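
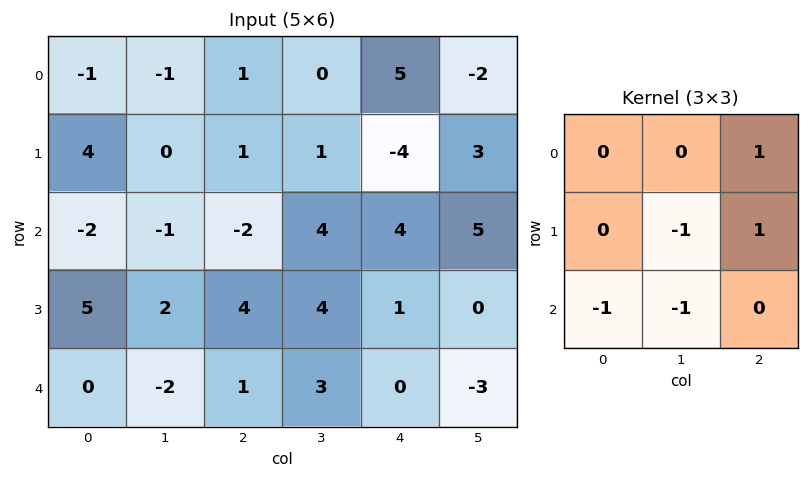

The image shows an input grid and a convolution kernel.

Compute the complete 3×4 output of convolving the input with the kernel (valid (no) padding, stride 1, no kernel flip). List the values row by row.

Output[0,0]: The receptive field on the input at this output position is [-1 -1 1 / 4 0 1 / -2 -1 -2]. Elementwise product with the kernel and sum: 1·1 + 0·-1 + 1·1 + -2·-1 + -1·-1.

5 3 -2 -3
-7 1 -12 -1
2 5 -3 1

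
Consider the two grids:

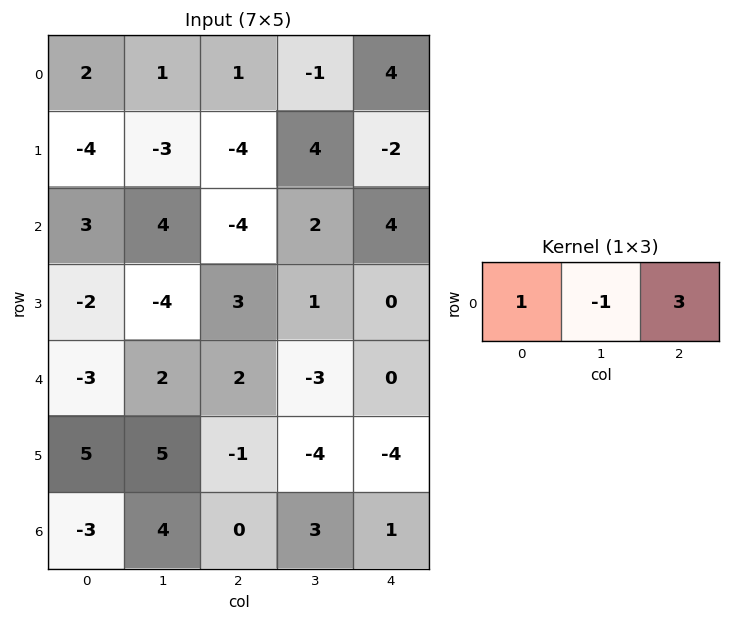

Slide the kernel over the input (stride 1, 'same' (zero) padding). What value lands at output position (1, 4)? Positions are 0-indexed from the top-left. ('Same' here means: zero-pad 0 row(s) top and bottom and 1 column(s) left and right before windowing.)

The receptive field on the zero-padded input at this output position is [4 -2 0]. Elementwise product with the kernel and sum: 4·1 + -2·-1 + 0·3.

6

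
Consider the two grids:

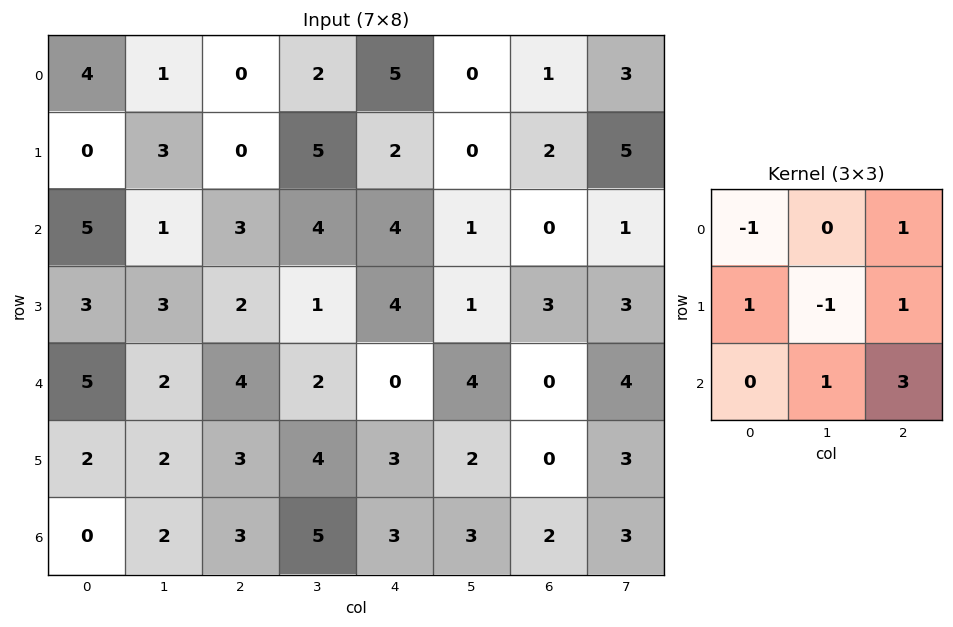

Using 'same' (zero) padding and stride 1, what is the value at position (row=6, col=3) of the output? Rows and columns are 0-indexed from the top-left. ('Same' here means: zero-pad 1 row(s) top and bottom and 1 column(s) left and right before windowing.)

The receptive field on the zero-padded input at this output position is [3 4 3 / 3 5 3 / 0 0 0]. Elementwise product with the kernel and sum: 3·-1 + 3·1 + 3·1 + 5·-1 + 3·1 + 0·1 + 0·3.

1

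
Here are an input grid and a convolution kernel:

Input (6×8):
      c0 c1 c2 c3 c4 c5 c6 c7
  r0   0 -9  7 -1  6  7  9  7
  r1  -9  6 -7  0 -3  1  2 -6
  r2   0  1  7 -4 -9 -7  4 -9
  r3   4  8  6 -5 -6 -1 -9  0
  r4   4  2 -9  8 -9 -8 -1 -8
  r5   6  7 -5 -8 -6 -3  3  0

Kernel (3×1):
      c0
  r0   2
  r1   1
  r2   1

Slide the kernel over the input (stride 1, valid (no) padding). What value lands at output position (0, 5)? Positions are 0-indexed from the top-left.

The receptive field on the input at this output position is [7 / 1 / -7]. Elementwise product with the kernel and sum: 7·2 + 1·1 + -7·1.

8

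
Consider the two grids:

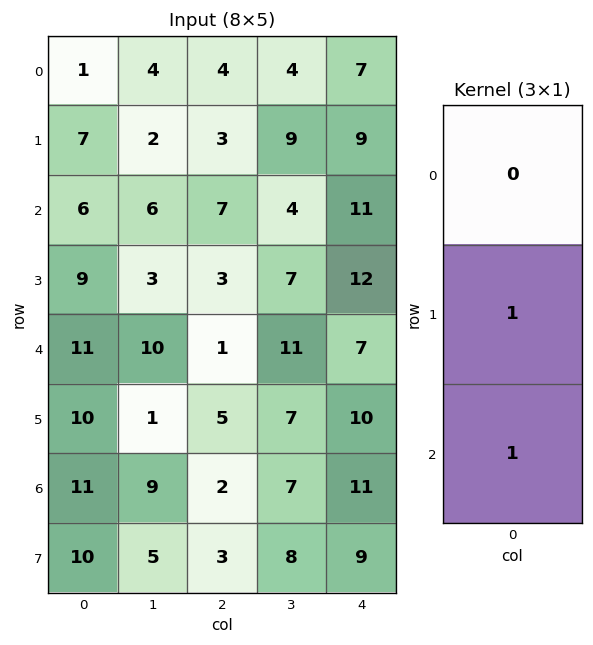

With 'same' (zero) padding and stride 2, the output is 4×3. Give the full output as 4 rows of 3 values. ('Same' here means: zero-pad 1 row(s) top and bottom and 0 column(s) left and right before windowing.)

Output[0,0]: The receptive field on the zero-padded input at this output position is [0 / 1 / 7]. Elementwise product with the kernel and sum: 1·1 + 7·1.
Output[0,1]: The receptive field on the zero-padded input at this output position is [0 / 4 / 3]. Elementwise product with the kernel and sum: 4·1 + 3·1.

8 7 16
15 10 23
21 6 17
21 5 20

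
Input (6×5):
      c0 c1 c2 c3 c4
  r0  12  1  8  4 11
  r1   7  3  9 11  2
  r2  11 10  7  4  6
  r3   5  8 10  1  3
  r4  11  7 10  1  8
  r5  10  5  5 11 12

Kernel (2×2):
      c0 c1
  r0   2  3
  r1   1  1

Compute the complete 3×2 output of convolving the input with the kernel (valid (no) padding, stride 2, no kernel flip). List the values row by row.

37 48
65 37
58 39

Output[0,0]: The receptive field on the input at this output position is [12 1 / 7 3]. Elementwise product with the kernel and sum: 12·2 + 1·3 + 7·1 + 3·1.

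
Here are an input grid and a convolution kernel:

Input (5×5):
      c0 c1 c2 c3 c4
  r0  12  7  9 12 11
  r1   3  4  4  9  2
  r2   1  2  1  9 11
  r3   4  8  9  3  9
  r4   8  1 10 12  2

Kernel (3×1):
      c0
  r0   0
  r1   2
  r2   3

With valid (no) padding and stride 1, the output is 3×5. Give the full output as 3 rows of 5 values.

Output[0,0]: The receptive field on the input at this output position is [12 / 3 / 1]. Elementwise product with the kernel and sum: 3·2 + 1·3.

9 14 11 45 37
14 28 29 27 49
32 19 48 42 24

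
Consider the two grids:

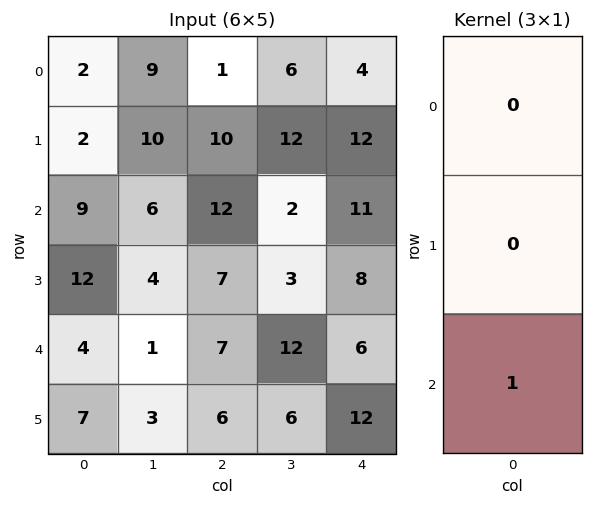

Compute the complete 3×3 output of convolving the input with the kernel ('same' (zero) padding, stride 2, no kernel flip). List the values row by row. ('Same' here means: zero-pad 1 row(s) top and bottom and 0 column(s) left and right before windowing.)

2 10 12
12 7 8
7 6 12

Output[0,0]: The receptive field on the zero-padded input at this output position is [0 / 2 / 2]. Elementwise product with the kernel and sum: 2·1.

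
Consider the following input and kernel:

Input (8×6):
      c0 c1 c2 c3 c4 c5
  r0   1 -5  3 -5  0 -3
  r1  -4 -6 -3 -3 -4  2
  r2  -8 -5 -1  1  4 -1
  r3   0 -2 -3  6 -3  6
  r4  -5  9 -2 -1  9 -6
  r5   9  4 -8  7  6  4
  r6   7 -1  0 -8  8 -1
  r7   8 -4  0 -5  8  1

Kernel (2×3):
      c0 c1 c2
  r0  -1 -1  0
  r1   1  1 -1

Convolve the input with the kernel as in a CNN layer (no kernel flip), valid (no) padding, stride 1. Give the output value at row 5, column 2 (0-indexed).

The receptive field on the input at this output position is [-8 7 6 / 0 -8 8]. Elementwise product with the kernel and sum: -8·-1 + 7·-1 + 0·1 + -8·1 + 8·-1.

-15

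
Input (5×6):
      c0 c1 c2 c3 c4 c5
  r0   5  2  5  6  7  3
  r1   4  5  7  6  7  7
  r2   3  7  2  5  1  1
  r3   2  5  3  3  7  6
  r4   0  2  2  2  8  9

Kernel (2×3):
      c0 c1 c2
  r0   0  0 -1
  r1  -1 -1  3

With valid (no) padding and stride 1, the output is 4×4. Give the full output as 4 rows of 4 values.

Output[0,0]: The receptive field on the input at this output position is [5 2 5 / 4 5 7]. Elementwise product with the kernel and sum: 5·-1 + 4·-1 + 5·-1 + 7·3.

7 0 1 5
-11 0 -11 -10
0 -4 14 7
1 -1 13 11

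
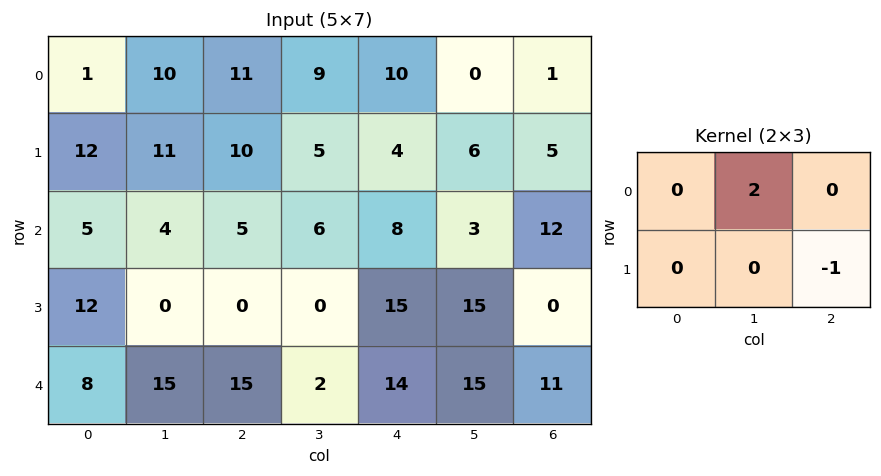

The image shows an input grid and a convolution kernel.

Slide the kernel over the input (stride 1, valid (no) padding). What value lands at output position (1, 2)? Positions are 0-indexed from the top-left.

2

The receptive field on the input at this output position is [10 5 4 / 5 6 8]. Elementwise product with the kernel and sum: 5·2 + 8·-1.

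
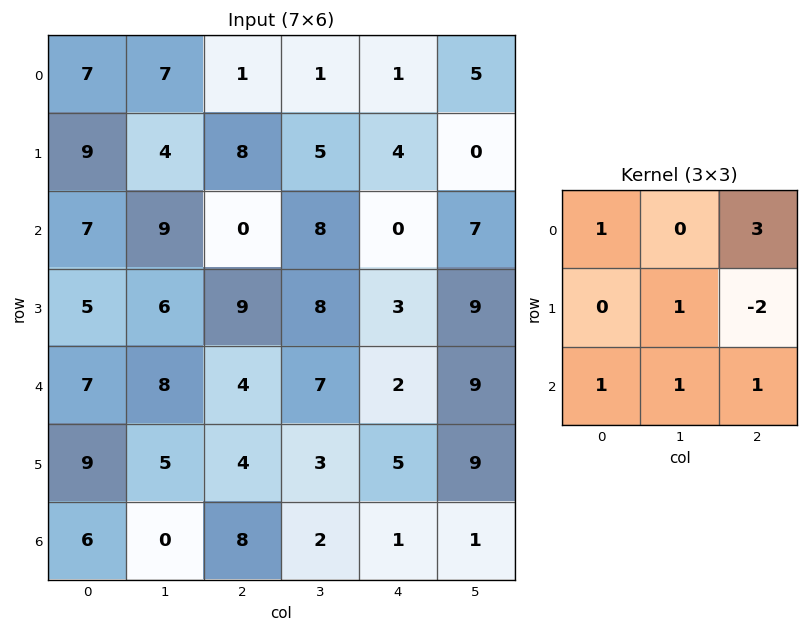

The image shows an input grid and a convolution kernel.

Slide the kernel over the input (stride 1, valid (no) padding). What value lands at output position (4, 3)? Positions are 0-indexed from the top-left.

25

The receptive field on the input at this output position is [7 2 9 / 3 5 9 / 2 1 1]. Elementwise product with the kernel and sum: 7·1 + 9·3 + 5·1 + 9·-2 + 2·1 + 1·1 + 1·1.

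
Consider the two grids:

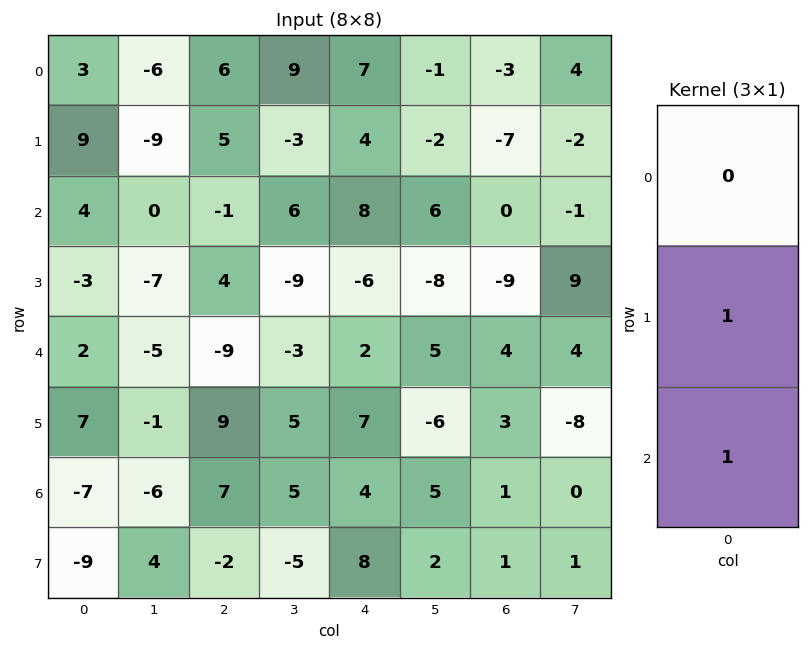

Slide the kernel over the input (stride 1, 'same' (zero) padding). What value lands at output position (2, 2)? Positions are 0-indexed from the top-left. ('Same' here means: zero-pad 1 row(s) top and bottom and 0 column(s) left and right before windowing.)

The receptive field on the zero-padded input at this output position is [5 / -1 / 4]. Elementwise product with the kernel and sum: -1·1 + 4·1.

3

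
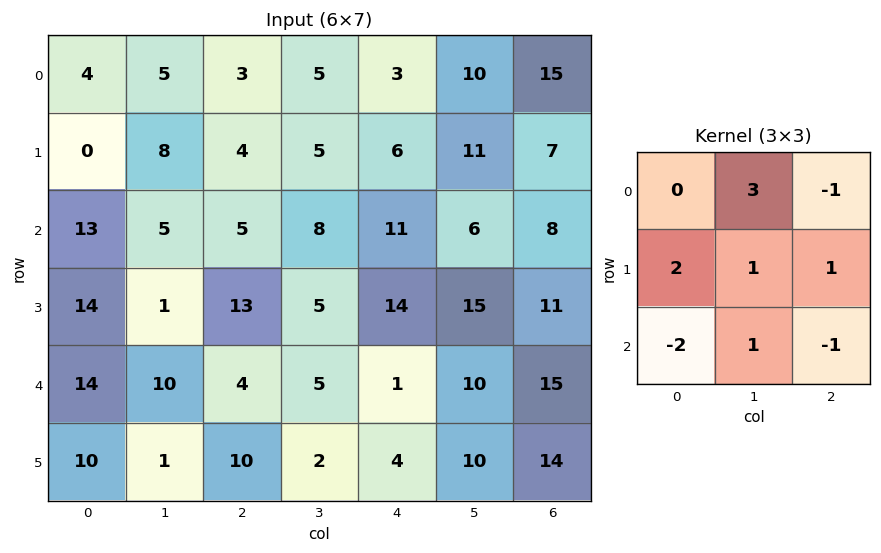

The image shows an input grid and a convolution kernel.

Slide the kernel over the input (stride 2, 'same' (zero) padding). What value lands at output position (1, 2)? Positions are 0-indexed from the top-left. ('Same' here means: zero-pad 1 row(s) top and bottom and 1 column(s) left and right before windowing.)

The receptive field on the zero-padded input at this output position is [5 6 11 / 8 11 6 / 5 14 15]. Elementwise product with the kernel and sum: 6·3 + 11·-1 + 8·2 + 11·1 + 6·1 + 5·-2 + 14·1 + 15·-1.

29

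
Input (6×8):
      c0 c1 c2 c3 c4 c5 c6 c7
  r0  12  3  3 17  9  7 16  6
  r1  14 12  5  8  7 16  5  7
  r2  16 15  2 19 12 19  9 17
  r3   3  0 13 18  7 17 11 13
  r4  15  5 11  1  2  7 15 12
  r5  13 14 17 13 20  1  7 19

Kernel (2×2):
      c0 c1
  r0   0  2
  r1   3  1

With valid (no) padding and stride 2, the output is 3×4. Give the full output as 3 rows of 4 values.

60 57 51 34
39 95 76 80
63 66 75 64

Output[0,0]: The receptive field on the input at this output position is [12 3 / 14 12]. Elementwise product with the kernel and sum: 3·2 + 14·3 + 12·1.
Output[0,1]: The receptive field on the input at this output position is [3 17 / 5 8]. Elementwise product with the kernel and sum: 17·2 + 5·3 + 8·1.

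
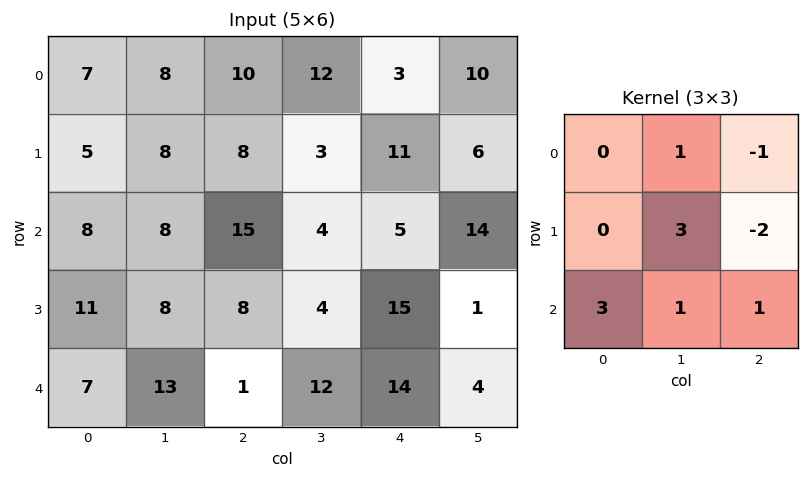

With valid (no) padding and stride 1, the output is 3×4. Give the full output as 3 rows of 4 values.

53 59 50 45
43 78 37 20
36 79 10 88

Output[0,0]: The receptive field on the input at this output position is [7 8 10 / 5 8 8 / 8 8 15]. Elementwise product with the kernel and sum: 8·1 + 10·-1 + 8·3 + 8·-2 + 8·3 + 8·1 + 15·1.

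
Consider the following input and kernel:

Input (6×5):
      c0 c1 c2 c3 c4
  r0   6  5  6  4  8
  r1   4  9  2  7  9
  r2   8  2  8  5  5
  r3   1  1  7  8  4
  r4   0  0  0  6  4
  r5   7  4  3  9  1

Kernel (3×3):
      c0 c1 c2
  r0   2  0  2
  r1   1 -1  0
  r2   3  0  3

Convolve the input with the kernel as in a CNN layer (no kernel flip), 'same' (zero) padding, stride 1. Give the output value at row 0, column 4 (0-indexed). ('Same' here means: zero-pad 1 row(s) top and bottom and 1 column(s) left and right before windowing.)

17

The receptive field on the zero-padded input at this output position is [0 0 0 / 4 8 0 / 7 9 0]. Elementwise product with the kernel and sum: 0·2 + 0·2 + 4·1 + 8·-1 + 7·3 + 0·3.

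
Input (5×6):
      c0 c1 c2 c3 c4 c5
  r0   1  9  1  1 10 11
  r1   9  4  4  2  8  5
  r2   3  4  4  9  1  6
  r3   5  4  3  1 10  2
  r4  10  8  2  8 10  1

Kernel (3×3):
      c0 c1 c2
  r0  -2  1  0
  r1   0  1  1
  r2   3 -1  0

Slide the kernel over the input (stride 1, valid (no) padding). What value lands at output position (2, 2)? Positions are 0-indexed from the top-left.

The receptive field on the input at this output position is [4 9 1 / 3 1 10 / 2 8 10]. Elementwise product with the kernel and sum: 4·-2 + 9·1 + 1·1 + 10·1 + 2·3 + 8·-1.

10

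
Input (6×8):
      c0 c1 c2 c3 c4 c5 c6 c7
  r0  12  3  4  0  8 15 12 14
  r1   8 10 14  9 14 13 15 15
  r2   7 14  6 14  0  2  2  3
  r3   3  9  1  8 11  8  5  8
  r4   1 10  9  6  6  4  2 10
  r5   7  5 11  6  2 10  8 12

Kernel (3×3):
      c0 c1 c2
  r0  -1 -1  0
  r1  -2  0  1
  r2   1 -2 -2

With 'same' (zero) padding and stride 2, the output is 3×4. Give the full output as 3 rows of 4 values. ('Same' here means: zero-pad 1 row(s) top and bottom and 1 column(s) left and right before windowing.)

-33 -42 -30 -63
-18 -47 -79 -47
-17 -53 -45 -41

Output[0,0]: The receptive field on the zero-padded input at this output position is [0 0 0 / 0 12 3 / 0 8 10]. Elementwise product with the kernel and sum: 0·-1 + 0·-1 + 0·-2 + 3·1 + 0·1 + 8·-2 + 10·-2.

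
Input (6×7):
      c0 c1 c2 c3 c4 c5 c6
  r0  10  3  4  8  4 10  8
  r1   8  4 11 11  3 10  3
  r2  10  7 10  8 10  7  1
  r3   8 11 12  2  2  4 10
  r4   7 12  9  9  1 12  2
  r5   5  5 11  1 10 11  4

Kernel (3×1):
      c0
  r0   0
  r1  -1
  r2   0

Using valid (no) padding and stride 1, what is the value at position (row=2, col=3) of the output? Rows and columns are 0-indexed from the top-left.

The receptive field on the input at this output position is [8 / 2 / 9]. Elementwise product with the kernel and sum: 2·-1.

-2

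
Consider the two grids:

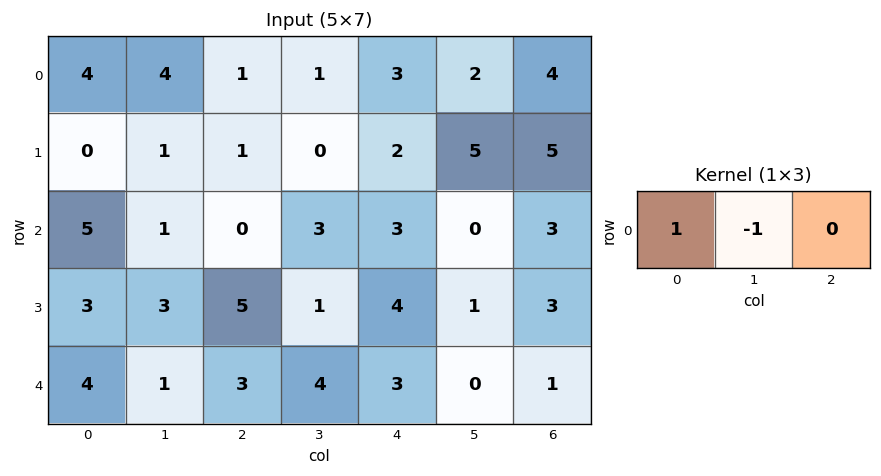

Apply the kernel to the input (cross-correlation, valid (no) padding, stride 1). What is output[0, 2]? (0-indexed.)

The receptive field on the input at this output position is [1 1 3]. Elementwise product with the kernel and sum: 1·1 + 1·-1.

0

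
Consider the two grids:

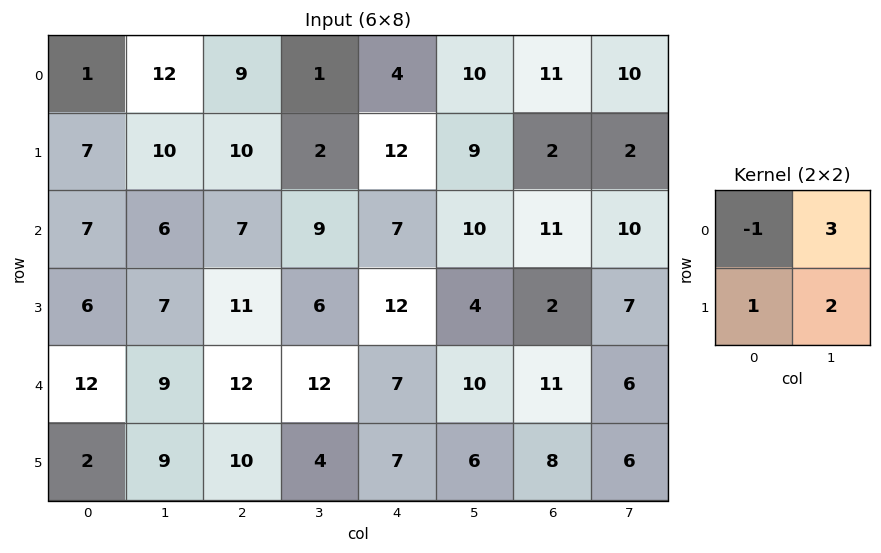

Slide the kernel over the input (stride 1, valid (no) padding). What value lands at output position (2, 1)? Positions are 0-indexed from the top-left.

The receptive field on the input at this output position is [6 7 / 7 11]. Elementwise product with the kernel and sum: 6·-1 + 7·3 + 7·1 + 11·2.

44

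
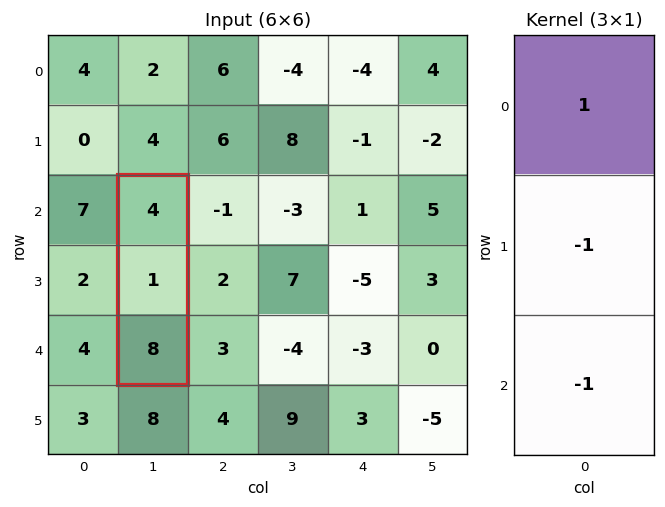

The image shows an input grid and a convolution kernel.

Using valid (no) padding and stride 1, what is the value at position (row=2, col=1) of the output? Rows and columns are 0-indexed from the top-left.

The receptive field on the input at this output position is [4 / 1 / 8]. Elementwise product with the kernel and sum: 4·1 + 1·-1 + 8·-1.

-5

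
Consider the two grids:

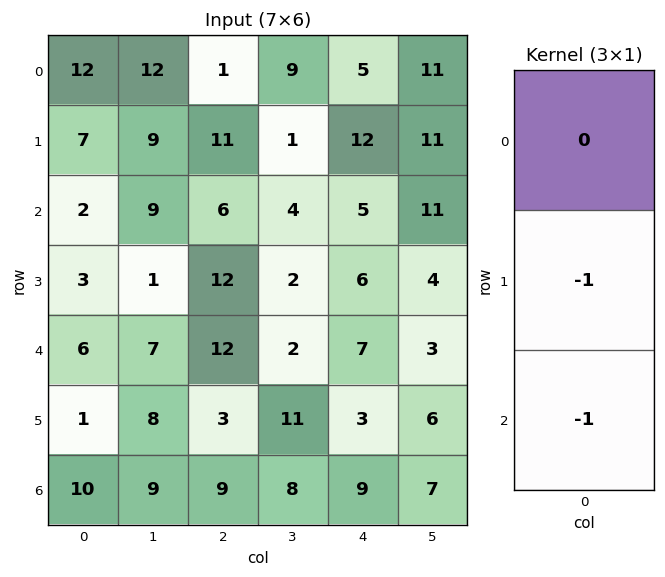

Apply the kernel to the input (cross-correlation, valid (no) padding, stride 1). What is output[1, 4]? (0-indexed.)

The receptive field on the input at this output position is [12 / 5 / 6]. Elementwise product with the kernel and sum: 5·-1 + 6·-1.

-11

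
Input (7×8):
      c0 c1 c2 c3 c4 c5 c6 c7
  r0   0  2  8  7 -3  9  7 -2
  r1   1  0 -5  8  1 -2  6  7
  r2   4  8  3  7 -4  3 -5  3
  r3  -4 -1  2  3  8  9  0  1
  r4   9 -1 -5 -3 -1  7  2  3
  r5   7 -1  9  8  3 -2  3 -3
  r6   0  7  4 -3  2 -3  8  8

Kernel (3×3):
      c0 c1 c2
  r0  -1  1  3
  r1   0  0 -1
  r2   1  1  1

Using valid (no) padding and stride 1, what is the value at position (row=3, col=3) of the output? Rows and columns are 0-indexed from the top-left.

34

The receptive field on the input at this output position is [3 8 9 / -3 -1 7 / 8 3 -2]. Elementwise product with the kernel and sum: 3·-1 + 8·1 + 9·3 + 7·-1 + 8·1 + 3·1 + -2·1.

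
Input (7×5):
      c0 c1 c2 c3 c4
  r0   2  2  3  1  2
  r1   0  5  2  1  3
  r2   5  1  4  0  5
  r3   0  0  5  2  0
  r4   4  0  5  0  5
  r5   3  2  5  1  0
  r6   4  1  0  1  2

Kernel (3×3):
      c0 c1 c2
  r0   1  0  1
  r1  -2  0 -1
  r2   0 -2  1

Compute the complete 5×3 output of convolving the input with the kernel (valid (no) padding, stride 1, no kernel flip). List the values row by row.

5 -16 3
-7 -4 -12
9 -11 4
-7 -7 -12
-4 -4 0

Output[0,0]: The receptive field on the input at this output position is [2 2 3 / 0 5 2 / 5 1 4]. Elementwise product with the kernel and sum: 2·1 + 3·1 + 0·-2 + 2·-1 + 1·-2 + 4·1.
Output[0,1]: The receptive field on the input at this output position is [2 3 1 / 5 2 1 / 1 4 0]. Elementwise product with the kernel and sum: 2·1 + 1·1 + 5·-2 + 1·-1 + 4·-2 + 0·1.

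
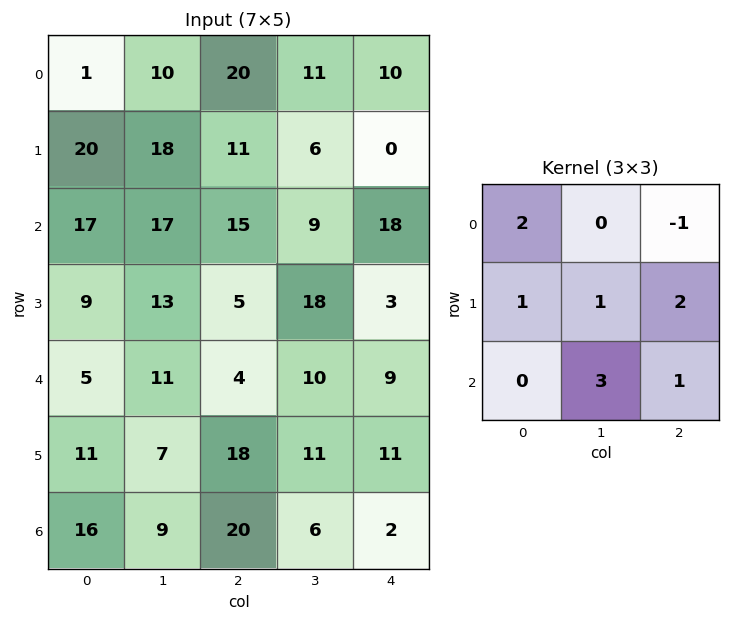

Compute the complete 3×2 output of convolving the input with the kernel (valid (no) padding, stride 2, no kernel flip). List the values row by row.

Output[0,0]: The receptive field on the input at this output position is [1 10 20 / 20 18 11 / 17 17 15]. Elementwise product with the kernel and sum: 1·2 + 20·-1 + 20·1 + 18·1 + 11·2 + 17·3 + 15·1.

108 92
88 80
107 70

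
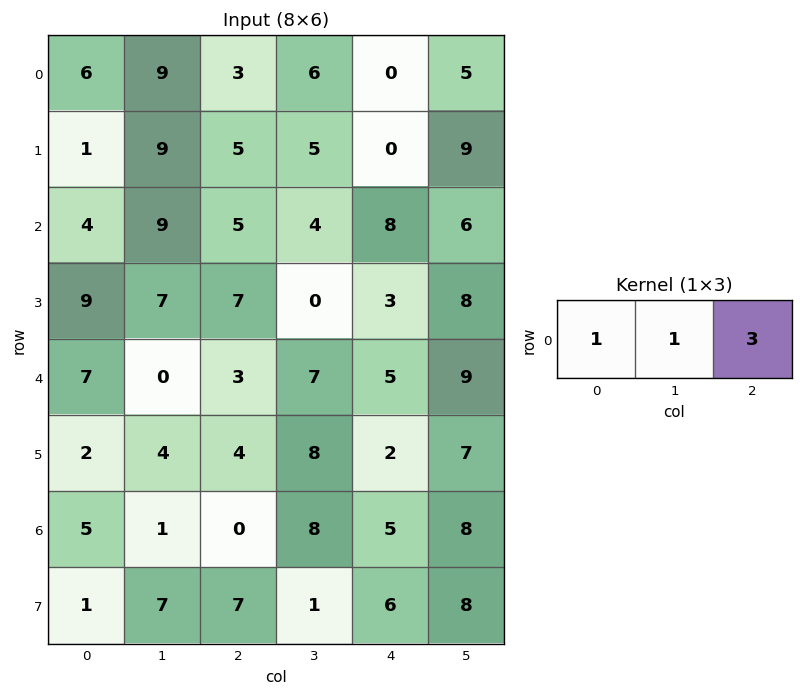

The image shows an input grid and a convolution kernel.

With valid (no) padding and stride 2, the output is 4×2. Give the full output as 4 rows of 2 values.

24 9
28 33
16 25
6 23

Output[0,0]: The receptive field on the input at this output position is [6 9 3]. Elementwise product with the kernel and sum: 6·1 + 9·1 + 3·3.
Output[0,1]: The receptive field on the input at this output position is [3 6 0]. Elementwise product with the kernel and sum: 3·1 + 6·1 + 0·3.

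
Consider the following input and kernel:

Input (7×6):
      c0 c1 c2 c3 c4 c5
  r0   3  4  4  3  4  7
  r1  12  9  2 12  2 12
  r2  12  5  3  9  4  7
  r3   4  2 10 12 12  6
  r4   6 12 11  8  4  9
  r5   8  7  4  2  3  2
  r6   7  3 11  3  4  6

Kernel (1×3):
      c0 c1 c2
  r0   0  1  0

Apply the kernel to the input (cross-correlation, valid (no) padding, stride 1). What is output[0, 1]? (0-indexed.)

4

The receptive field on the input at this output position is [4 4 3]. Elementwise product with the kernel and sum: 4·1.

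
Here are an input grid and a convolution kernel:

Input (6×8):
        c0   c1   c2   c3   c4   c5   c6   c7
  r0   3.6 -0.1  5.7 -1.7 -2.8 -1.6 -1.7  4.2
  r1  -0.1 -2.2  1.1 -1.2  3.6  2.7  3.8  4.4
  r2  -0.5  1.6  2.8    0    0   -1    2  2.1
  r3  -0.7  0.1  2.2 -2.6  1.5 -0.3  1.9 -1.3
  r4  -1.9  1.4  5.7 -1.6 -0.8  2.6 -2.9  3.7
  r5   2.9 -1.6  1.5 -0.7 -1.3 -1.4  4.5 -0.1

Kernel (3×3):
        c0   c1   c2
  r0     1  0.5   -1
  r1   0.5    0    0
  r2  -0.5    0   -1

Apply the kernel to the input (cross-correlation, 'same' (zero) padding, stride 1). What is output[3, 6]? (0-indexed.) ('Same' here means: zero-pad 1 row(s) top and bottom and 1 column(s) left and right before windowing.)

The receptive field on the zero-padded input at this output position is [-1 2 2.1 / -0.3 1.9 -1.3 / 2.6 -2.9 3.7]. Elementwise product with the kernel and sum: -1·1 + 2·0.5 + 2.1·-1 + -0.3·0.5 + 2.6·-0.5 + 3.7·-1.

-7.25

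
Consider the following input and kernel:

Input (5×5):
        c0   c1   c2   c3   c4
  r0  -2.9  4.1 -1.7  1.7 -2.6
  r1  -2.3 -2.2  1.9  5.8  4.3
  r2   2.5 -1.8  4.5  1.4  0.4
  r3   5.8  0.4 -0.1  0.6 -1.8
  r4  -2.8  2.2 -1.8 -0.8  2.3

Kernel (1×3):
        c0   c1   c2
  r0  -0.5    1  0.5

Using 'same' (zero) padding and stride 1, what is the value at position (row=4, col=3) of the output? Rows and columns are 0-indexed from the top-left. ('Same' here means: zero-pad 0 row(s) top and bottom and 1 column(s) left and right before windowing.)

The receptive field on the zero-padded input at this output position is [-1.8 -0.8 2.3]. Elementwise product with the kernel and sum: -1.8·-0.5 + -0.8·1 + 2.3·0.5.

1.25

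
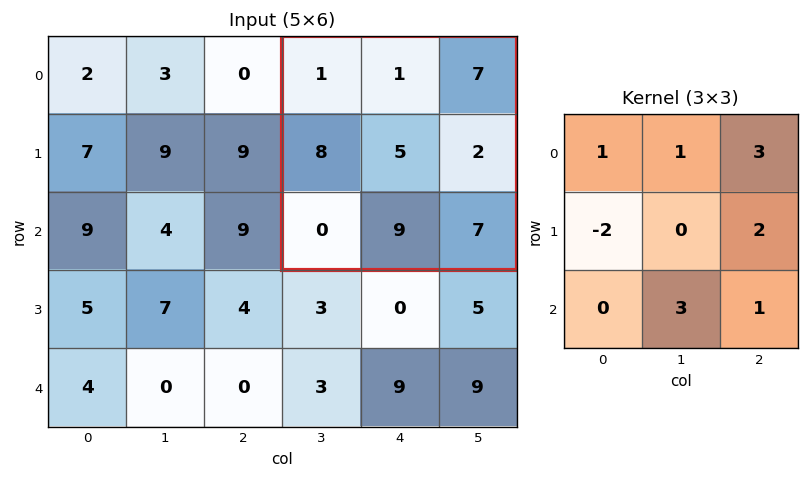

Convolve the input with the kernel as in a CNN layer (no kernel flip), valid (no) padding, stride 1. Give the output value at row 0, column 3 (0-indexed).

The receptive field on the input at this output position is [1 1 7 / 8 5 2 / 0 9 7]. Elementwise product with the kernel and sum: 1·1 + 1·1 + 7·3 + 8·-2 + 2·2 + 9·3 + 7·1.

45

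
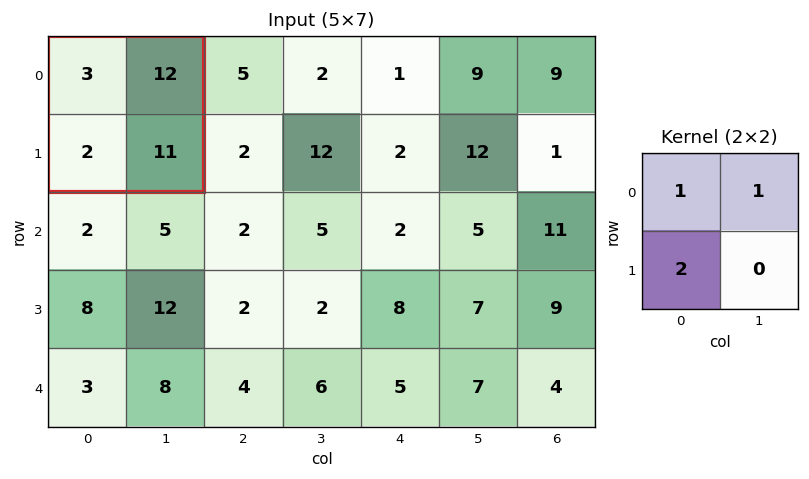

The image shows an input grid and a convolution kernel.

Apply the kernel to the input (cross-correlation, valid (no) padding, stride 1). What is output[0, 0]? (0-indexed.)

19

The receptive field on the input at this output position is [3 12 / 2 11]. Elementwise product with the kernel and sum: 3·1 + 12·1 + 2·2.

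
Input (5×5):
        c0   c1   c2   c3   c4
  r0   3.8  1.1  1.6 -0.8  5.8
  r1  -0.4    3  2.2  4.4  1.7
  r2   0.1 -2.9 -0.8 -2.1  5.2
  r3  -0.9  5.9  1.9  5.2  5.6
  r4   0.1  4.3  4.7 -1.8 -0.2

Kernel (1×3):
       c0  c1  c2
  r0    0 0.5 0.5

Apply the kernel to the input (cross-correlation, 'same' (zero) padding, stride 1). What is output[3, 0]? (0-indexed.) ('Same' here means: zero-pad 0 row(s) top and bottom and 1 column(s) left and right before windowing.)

The receptive field on the zero-padded input at this output position is [0 -0.9 5.9]. Elementwise product with the kernel and sum: -0.9·0.5 + 5.9·0.5.

2.5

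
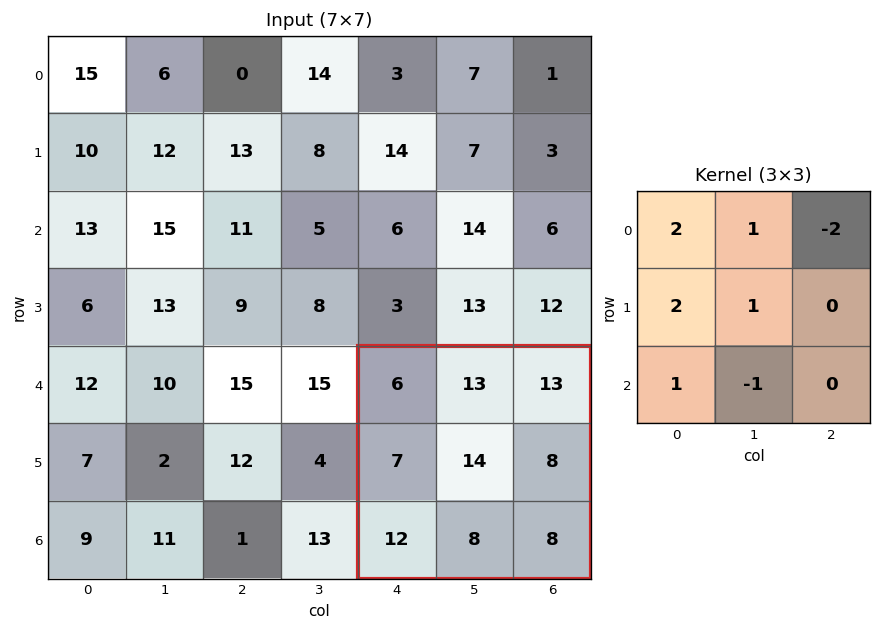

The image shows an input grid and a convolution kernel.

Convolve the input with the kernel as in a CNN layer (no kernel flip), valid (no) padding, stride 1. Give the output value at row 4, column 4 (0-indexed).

31

The receptive field on the input at this output position is [6 13 13 / 7 14 8 / 12 8 8]. Elementwise product with the kernel and sum: 6·2 + 13·1 + 13·-2 + 7·2 + 14·1 + 12·1 + 8·-1.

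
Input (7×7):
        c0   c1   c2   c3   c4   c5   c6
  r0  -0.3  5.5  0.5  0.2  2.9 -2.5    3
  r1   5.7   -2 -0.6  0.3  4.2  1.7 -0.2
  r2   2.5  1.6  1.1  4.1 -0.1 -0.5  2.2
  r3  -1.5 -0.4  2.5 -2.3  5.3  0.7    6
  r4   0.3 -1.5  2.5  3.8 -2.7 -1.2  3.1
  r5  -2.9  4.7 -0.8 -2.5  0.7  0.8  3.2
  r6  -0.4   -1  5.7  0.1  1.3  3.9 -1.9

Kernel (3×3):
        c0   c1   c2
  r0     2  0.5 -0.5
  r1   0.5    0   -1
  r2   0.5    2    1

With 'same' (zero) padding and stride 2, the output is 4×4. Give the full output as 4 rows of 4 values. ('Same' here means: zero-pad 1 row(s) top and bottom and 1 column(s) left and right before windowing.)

Output[0,0]: The receptive field on the zero-padded input at this output position is [0 0 0 / 0 -0.3 5.5 / 0 5.7 -2]. Elementwise product with the kernel and sum: 0·2 + 0·0.5 + 0·-0.5 + 0·0.5 + 5.5·-1 + 0·0.5 + 5.7·2 + -2·1.
Output[0,1]: The receptive field on the zero-padded input at this output position is [0 0 0 / 5.5 0.5 0.2 / -2 -0.6 0.3]. Elementwise product with the kernel and sum: 0·2 + 0·0.5 + 0·-0.5 + 5.5·0.5 + 0.2·-1 + -2·0.5 + -0.6·2 + 0.3·1.

3.9 0.65 12.85 -0.8
-1.15 -5.25 14.55 15.4
-0.15 -4.7 1.75 10.6
-2.8 9.65 -8.9 5.15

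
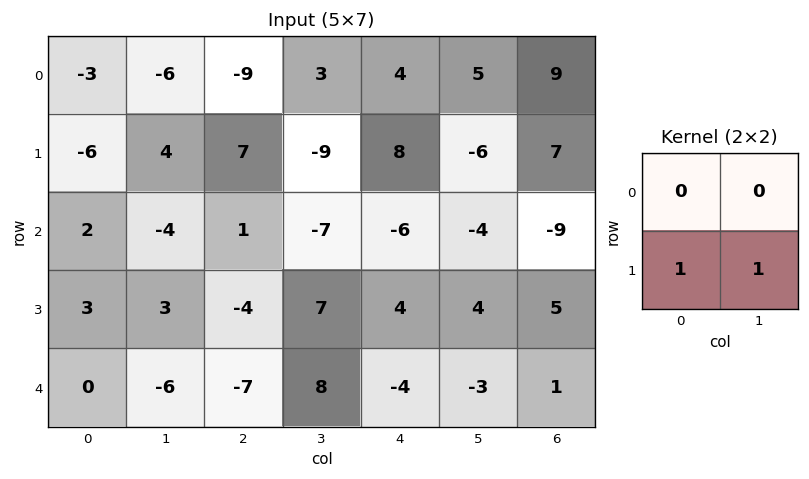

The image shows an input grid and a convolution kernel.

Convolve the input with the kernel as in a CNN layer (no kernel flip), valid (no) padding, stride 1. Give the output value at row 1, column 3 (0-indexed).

The receptive field on the input at this output position is [-9 8 / -7 -6]. Elementwise product with the kernel and sum: -7·1 + -6·1.

-13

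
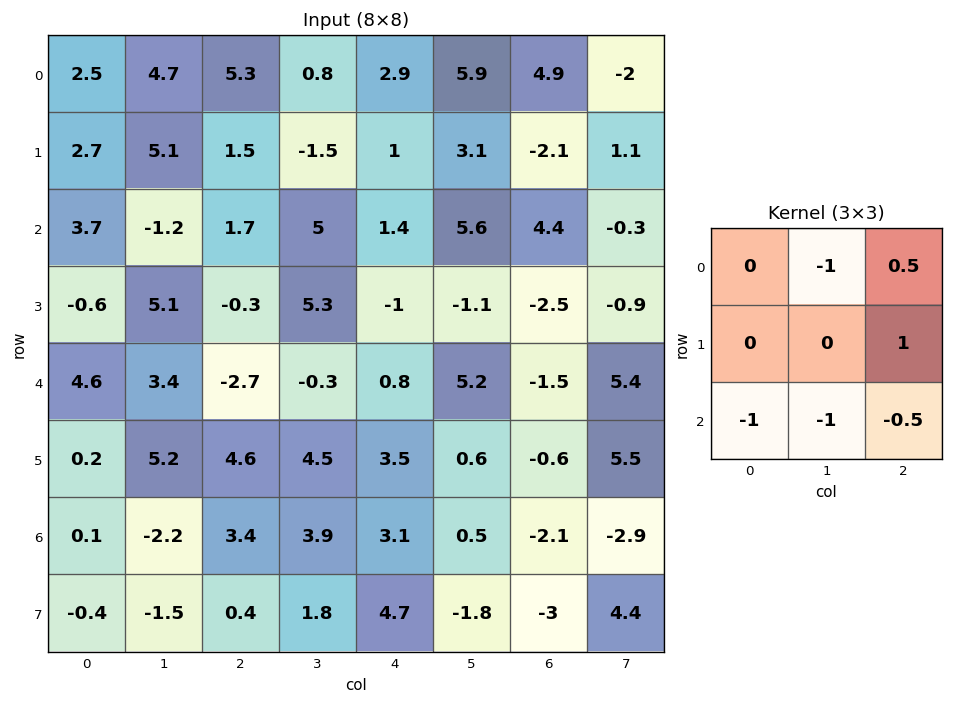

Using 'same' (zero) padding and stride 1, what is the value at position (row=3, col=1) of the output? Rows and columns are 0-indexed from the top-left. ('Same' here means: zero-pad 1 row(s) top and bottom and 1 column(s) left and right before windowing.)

-4.9

The receptive field on the zero-padded input at this output position is [3.7 -1.2 1.7 / -0.6 5.1 -0.3 / 4.6 3.4 -2.7]. Elementwise product with the kernel and sum: -1.2·-1 + 1.7·0.5 + -0.3·1 + 4.6·-1 + 3.4·-1 + -2.7·-0.5.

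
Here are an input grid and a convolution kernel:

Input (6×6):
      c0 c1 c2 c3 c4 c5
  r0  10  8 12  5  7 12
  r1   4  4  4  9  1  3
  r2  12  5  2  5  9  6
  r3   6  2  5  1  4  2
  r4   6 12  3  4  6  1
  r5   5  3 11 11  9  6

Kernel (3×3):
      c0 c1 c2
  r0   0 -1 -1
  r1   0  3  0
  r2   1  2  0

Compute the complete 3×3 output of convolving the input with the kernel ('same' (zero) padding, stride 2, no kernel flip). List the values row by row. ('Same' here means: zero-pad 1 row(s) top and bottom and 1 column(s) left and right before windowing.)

38 48 32
40 5 32
20 28 41

Output[0,0]: The receptive field on the zero-padded input at this output position is [0 0 0 / 0 10 8 / 0 4 4]. Elementwise product with the kernel and sum: 0·-1 + 0·-1 + 10·3 + 0·1 + 4·2.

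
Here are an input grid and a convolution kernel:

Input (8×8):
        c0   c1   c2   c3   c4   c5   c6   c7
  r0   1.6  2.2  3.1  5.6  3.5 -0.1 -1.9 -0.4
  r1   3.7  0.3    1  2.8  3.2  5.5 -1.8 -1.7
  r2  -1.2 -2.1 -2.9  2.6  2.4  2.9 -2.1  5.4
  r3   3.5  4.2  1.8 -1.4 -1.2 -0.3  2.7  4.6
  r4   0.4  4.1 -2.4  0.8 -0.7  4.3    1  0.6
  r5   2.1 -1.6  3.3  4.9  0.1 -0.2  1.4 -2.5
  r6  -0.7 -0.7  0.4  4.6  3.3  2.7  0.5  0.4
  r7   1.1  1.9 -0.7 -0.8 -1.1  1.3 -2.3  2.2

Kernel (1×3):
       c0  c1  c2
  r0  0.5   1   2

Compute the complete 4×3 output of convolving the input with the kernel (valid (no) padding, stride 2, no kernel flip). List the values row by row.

9.2 14.15 -2.15
-8.5 5.95 -0.1
-0.5 -1.8 5.95
-0.25 11.4 5.35

Output[0,0]: The receptive field on the input at this output position is [1.6 2.2 3.1]. Elementwise product with the kernel and sum: 1.6·0.5 + 2.2·1 + 3.1·2.
Output[0,1]: The receptive field on the input at this output position is [3.1 5.6 3.5]. Elementwise product with the kernel and sum: 3.1·0.5 + 5.6·1 + 3.5·2.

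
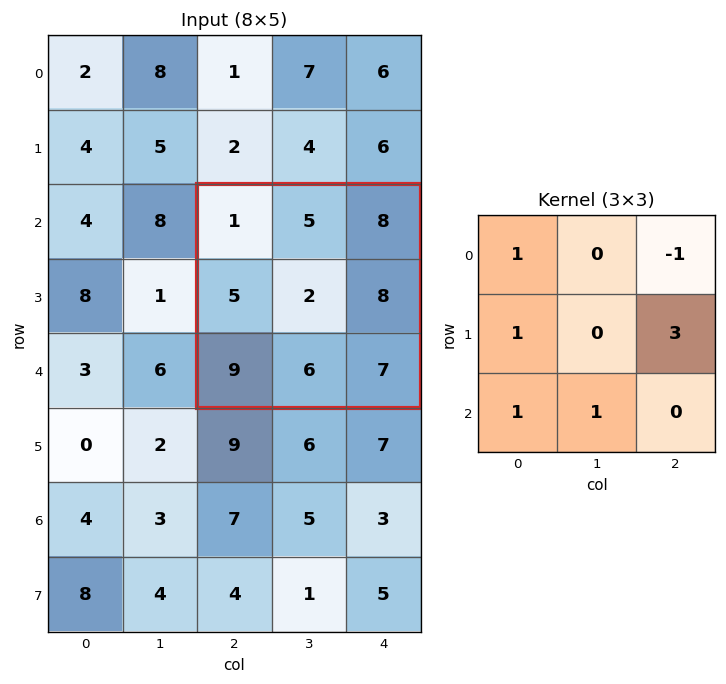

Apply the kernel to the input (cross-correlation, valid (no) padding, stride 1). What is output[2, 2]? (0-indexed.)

The receptive field on the input at this output position is [1 5 8 / 5 2 8 / 9 6 7]. Elementwise product with the kernel and sum: 1·1 + 8·-1 + 5·1 + 8·3 + 9·1 + 6·1.

37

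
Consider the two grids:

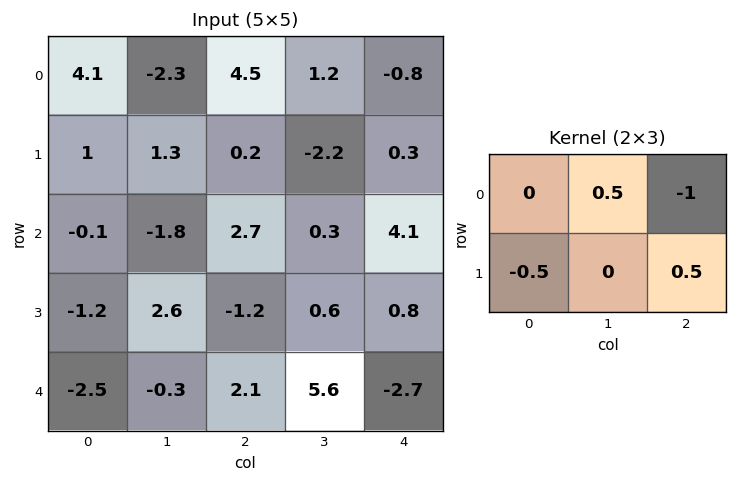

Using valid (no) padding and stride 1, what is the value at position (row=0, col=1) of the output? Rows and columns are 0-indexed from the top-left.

The receptive field on the input at this output position is [-2.3 4.5 1.2 / 1.3 0.2 -2.2]. Elementwise product with the kernel and sum: 4.5·0.5 + 1.2·-1 + 1.3·-0.5 + -2.2·0.5.

-0.7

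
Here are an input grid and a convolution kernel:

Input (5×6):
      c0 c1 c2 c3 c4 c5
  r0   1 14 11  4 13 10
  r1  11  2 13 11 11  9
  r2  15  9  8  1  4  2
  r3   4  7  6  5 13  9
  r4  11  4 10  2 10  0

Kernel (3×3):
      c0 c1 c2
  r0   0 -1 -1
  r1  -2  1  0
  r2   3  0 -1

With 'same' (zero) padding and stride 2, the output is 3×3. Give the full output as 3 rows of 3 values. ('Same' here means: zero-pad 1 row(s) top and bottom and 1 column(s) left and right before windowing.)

Output[0,0]: The receptive field on the zero-padded input at this output position is [0 0 0 / 0 1 14 / 0 11 2]. Elementwise product with the kernel and sum: 0·-1 + 0·-1 + 0·-2 + 1·1 + 0·3 + 2·-1.
Output[0,1]: The receptive field on the zero-padded input at this output position is [0 0 0 / 14 11 4 / 2 13 11]. Elementwise product with the kernel and sum: 0·-1 + 0·-1 + 14·-2 + 11·1 + 2·3 + 11·-1.

-1 -22 29
-5 -18 -12
0 -9 -16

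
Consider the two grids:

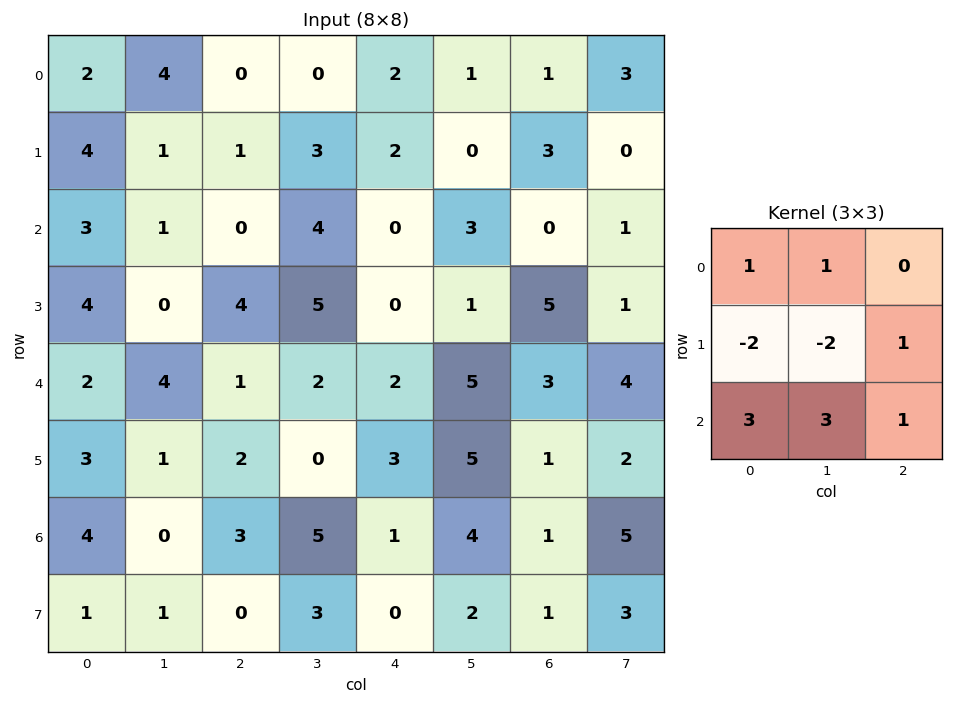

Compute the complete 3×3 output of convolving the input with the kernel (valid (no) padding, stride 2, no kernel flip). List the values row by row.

9 6 11
19 -3 30
15 27 8

Output[0,0]: The receptive field on the input at this output position is [2 4 0 / 4 1 1 / 3 1 0]. Elementwise product with the kernel and sum: 2·1 + 4·1 + 4·-2 + 1·-2 + 1·1 + 3·3 + 1·3 + 0·1.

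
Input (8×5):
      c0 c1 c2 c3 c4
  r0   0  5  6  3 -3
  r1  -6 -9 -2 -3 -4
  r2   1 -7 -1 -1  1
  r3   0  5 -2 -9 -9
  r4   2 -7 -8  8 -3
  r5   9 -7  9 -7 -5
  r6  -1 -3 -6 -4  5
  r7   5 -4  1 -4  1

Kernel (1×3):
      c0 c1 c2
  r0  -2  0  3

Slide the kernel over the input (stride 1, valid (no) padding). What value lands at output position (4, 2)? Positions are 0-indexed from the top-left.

The receptive field on the input at this output position is [-8 8 -3]. Elementwise product with the kernel and sum: -8·-2 + -3·3.

7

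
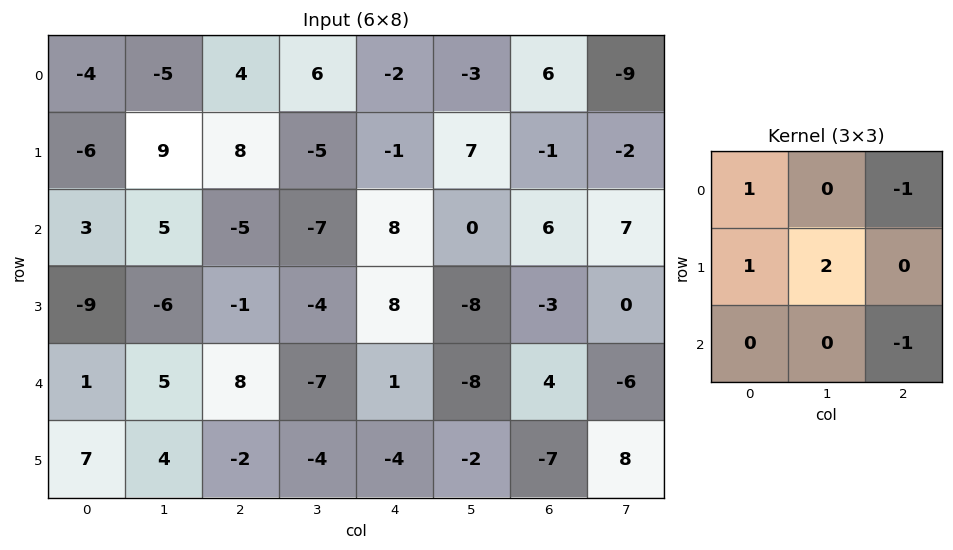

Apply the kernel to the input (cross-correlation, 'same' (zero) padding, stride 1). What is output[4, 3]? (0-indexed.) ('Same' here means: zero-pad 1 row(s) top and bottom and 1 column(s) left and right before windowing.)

-11

The receptive field on the zero-padded input at this output position is [-1 -4 8 / 8 -7 1 / -2 -4 -4]. Elementwise product with the kernel and sum: -1·1 + 8·-1 + 8·1 + -7·2 + -4·-1.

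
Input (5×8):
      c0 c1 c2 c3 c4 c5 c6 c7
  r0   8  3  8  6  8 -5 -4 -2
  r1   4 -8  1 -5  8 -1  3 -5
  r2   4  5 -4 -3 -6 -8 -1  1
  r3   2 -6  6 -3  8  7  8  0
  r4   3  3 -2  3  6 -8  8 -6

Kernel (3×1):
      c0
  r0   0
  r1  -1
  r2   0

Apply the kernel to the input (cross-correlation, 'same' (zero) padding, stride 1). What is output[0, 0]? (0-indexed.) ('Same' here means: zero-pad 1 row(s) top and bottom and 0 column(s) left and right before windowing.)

-8

The receptive field on the zero-padded input at this output position is [0 / 8 / 4]. Elementwise product with the kernel and sum: 8·-1.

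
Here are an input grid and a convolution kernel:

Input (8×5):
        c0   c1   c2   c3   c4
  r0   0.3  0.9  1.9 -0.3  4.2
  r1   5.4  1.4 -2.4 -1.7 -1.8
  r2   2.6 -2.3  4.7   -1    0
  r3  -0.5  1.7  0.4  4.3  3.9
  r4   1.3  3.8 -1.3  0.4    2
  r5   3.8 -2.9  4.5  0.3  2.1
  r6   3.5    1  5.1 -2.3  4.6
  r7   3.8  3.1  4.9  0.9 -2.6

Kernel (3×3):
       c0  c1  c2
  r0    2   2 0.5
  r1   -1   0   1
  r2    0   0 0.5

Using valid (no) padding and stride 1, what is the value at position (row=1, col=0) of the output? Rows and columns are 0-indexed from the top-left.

14.7

The receptive field on the input at this output position is [5.4 1.4 -2.4 / 2.6 -2.3 4.7 / -0.5 1.7 0.4]. Elementwise product with the kernel and sum: 5.4·2 + 1.4·2 + -2.4·0.5 + 2.6·-1 + 4.7·1 + 0.4·0.5.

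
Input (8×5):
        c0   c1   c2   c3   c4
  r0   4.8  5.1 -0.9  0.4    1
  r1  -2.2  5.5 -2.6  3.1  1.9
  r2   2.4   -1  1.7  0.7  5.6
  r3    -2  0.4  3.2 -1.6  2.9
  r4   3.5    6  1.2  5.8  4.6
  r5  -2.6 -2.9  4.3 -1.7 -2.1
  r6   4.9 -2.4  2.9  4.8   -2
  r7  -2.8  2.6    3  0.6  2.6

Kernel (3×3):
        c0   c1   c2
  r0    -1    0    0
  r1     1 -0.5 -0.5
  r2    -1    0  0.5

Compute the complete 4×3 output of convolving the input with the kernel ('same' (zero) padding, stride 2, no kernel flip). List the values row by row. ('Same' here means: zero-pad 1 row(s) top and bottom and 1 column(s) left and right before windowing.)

Output[0,0]: The receptive field on the zero-padded input at this output position is [0 0 0 / 0 4.8 5.1 / 0 -2.2 5.5]. Elementwise product with the kernel and sum: 0·-1 + 0·1 + 4.8·-0.5 + 5.1·-0.5 + 0·-1 + 5.5·0.5.
Output[0,1]: The receptive field on the zero-padded input at this output position is [0 0 0 / 5.1 -0.9 0.4 / 5.5 -2.6 3.1]. Elementwise product with the kernel and sum: 0·-1 + 5.1·1 + -0.9·-0.5 + 0.4·-0.5 + 5.5·-1 + 3.1·0.5.

-2.2 1.4 -3.2
-0.5 -8.9 -3.6
-6.2 4.15 6.8
0.05 -5.65 6.9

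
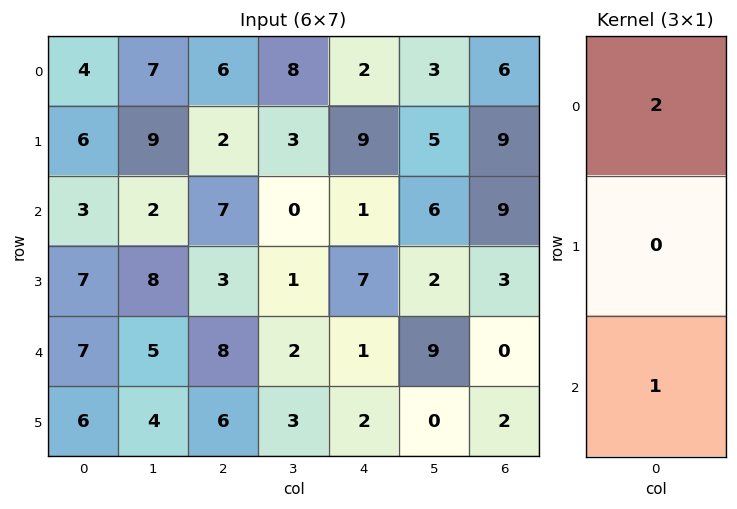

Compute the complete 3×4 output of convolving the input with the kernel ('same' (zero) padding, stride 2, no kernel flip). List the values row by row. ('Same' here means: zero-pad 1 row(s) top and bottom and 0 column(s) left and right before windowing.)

Output[0,0]: The receptive field on the zero-padded input at this output position is [0 / 4 / 6]. Elementwise product with the kernel and sum: 0·2 + 6·1.
Output[0,1]: The receptive field on the zero-padded input at this output position is [0 / 6 / 2]. Elementwise product with the kernel and sum: 0·2 + 2·1.

6 2 9 9
19 7 25 21
20 12 16 8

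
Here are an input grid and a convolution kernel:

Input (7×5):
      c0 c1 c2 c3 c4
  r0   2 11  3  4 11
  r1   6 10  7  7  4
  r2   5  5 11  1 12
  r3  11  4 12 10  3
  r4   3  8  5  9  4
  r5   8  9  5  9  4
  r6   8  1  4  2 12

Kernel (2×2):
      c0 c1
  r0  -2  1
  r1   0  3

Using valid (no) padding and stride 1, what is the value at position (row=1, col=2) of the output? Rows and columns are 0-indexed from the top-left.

-4

The receptive field on the input at this output position is [7 7 / 11 1]. Elementwise product with the kernel and sum: 7·-2 + 7·1 + 1·3.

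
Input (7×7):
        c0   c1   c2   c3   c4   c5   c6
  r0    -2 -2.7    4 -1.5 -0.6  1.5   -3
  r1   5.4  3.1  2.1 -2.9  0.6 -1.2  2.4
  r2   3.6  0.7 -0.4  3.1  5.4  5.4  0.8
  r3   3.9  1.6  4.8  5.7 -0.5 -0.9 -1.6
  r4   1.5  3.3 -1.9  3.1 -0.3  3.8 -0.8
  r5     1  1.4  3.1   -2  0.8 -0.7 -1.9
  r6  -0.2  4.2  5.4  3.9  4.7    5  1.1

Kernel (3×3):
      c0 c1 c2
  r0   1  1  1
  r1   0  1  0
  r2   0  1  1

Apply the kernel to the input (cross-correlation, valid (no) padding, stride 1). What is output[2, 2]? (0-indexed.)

The receptive field on the input at this output position is [-0.4 3.1 5.4 / 4.8 5.7 -0.5 / -1.9 3.1 -0.3]. Elementwise product with the kernel and sum: -0.4·1 + 3.1·1 + 5.4·1 + 5.7·1 + 3.1·1 + -0.3·1.

16.6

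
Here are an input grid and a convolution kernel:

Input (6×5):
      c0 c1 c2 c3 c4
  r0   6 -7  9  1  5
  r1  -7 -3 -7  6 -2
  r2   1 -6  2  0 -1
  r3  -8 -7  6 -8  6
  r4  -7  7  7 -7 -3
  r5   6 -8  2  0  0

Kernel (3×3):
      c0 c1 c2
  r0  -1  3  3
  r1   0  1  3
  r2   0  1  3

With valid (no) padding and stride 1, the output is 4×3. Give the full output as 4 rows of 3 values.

Output[0,0]: The receptive field on the input at this output position is [6 -7 9 / -7 -3 -7 / 1 -6 2]. Elementwise product with the kernel and sum: 6·-1 + -7·3 + 9·3 + -3·1 + -7·3 + -6·1 + 2·3.
Output[0,1]: The receptive field on the input at this output position is [-7 9 1 / -3 -7 6 / -6 2 0]. Elementwise product with the kernel and sum: -7·-1 + 9·3 + 1·3 + -7·1 + 6·3 + 2·1 + 0·3.

-24 50 6
-12 -16 26
26 -20 -11
31 -11 -28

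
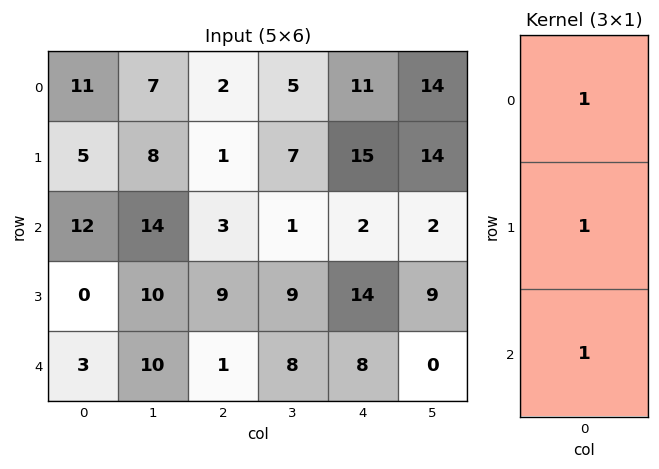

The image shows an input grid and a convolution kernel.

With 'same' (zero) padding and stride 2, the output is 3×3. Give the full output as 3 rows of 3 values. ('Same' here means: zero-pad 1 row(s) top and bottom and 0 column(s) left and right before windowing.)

16 3 26
17 13 31
3 10 22

Output[0,0]: The receptive field on the zero-padded input at this output position is [0 / 11 / 5]. Elementwise product with the kernel and sum: 0·1 + 11·1 + 5·1.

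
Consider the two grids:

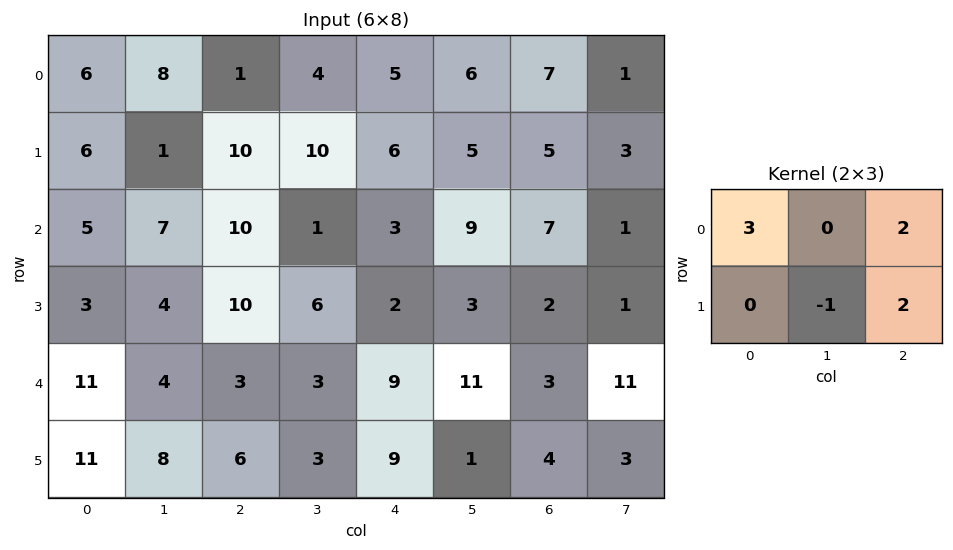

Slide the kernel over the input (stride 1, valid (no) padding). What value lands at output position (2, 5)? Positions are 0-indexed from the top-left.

The receptive field on the input at this output position is [9 7 1 / 3 2 1]. Elementwise product with the kernel and sum: 9·3 + 1·2 + 2·-1 + 1·2.

29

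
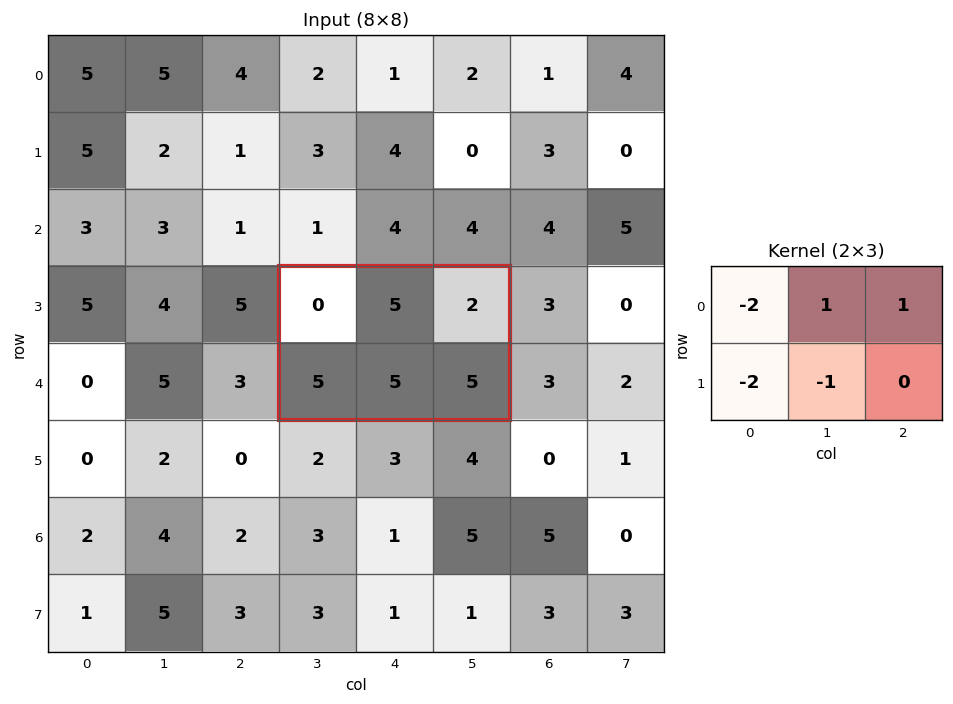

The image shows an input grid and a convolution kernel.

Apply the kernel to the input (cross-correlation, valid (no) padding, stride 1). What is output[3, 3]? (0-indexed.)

The receptive field on the input at this output position is [0 5 2 / 5 5 5]. Elementwise product with the kernel and sum: 0·-2 + 5·1 + 2·1 + 5·-2 + 5·-1.

-8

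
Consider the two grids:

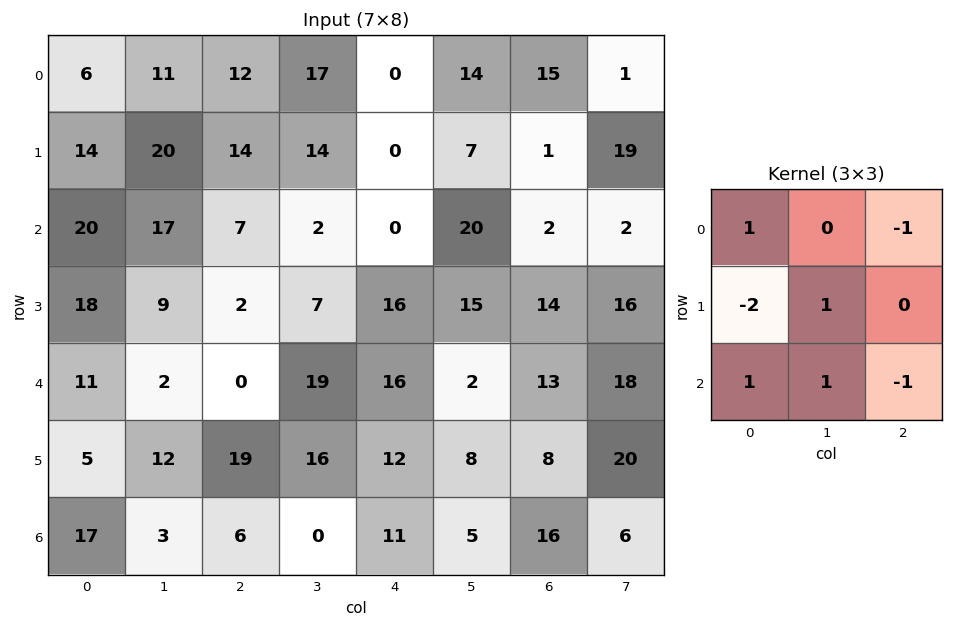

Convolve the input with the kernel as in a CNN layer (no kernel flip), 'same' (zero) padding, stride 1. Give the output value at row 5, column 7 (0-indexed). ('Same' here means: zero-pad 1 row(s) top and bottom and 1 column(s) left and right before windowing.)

The receptive field on the zero-padded input at this output position is [13 18 0 / 8 20 0 / 16 6 0]. Elementwise product with the kernel and sum: 13·1 + 0·-1 + 8·-2 + 20·1 + 16·1 + 6·1 + 0·-1.

39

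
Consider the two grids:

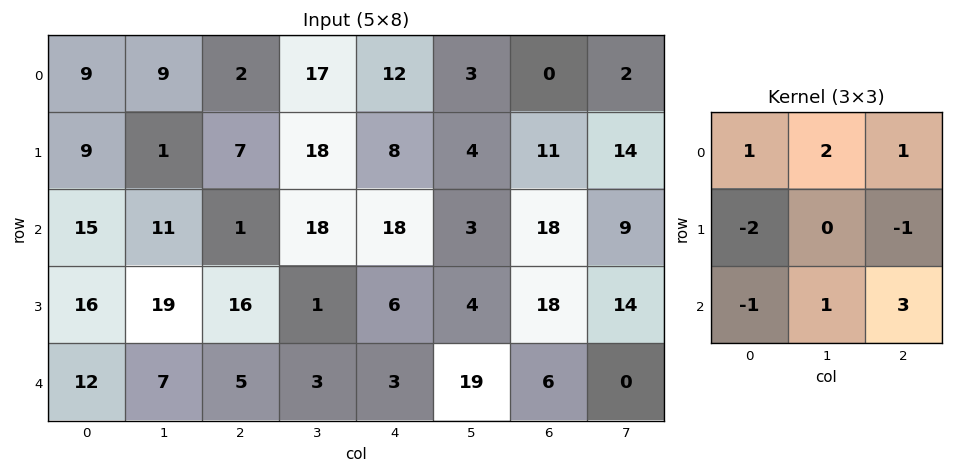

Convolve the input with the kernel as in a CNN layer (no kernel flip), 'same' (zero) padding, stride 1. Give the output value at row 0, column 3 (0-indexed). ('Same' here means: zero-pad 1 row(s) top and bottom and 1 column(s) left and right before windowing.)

19

The receptive field on the zero-padded input at this output position is [0 0 0 / 2 17 12 / 7 18 8]. Elementwise product with the kernel and sum: 0·1 + 0·2 + 0·1 + 2·-2 + 12·-1 + 7·-1 + 18·1 + 8·3.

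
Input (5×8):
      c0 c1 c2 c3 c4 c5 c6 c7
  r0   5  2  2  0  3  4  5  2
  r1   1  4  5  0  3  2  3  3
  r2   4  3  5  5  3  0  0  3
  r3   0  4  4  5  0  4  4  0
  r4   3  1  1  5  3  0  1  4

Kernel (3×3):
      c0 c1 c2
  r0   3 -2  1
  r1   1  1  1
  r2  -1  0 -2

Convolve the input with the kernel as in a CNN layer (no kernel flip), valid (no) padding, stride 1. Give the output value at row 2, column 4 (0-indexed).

12

The receptive field on the input at this output position is [3 0 0 / 0 4 4 / 3 0 1]. Elementwise product with the kernel and sum: 3·3 + 0·-2 + 0·1 + 0·1 + 4·1 + 4·1 + 3·-1 + 1·-2.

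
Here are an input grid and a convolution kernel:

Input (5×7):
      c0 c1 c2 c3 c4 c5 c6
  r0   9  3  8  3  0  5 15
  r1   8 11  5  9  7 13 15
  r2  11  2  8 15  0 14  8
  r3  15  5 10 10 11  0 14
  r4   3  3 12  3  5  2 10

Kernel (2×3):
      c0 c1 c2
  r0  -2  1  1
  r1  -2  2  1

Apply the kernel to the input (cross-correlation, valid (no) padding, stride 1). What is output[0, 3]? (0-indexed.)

The receptive field on the input at this output position is [3 0 5 / 9 7 13]. Elementwise product with the kernel and sum: 3·-2 + 0·1 + 5·1 + 9·-2 + 7·2 + 13·1.

8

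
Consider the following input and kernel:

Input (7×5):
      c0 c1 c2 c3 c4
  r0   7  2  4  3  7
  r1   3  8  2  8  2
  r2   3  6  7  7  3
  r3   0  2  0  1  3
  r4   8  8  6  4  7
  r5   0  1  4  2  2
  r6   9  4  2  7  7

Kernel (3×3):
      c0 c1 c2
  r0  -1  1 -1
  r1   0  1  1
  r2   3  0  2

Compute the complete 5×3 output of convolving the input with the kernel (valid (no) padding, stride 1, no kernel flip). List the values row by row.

24 41 29
16 8 20
34 27 33
24 14 25
30 26 15

Output[0,0]: The receptive field on the input at this output position is [7 2 4 / 3 8 2 / 3 6 7]. Elementwise product with the kernel and sum: 7·-1 + 2·1 + 4·-1 + 8·1 + 2·1 + 3·3 + 7·2.
Output[0,1]: The receptive field on the input at this output position is [2 4 3 / 8 2 8 / 6 7 7]. Elementwise product with the kernel and sum: 2·-1 + 4·1 + 3·-1 + 2·1 + 8·1 + 6·3 + 7·2.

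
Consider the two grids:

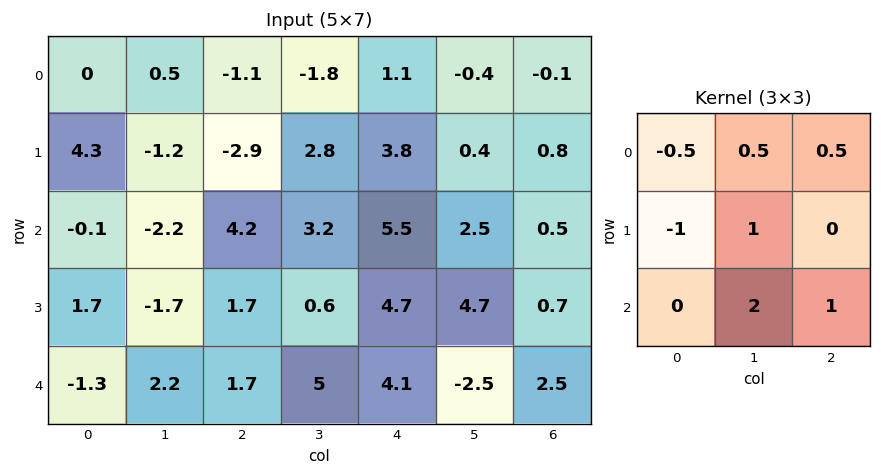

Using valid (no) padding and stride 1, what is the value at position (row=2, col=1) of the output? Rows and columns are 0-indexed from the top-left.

16.6

The receptive field on the input at this output position is [-2.2 4.2 3.2 / -1.7 1.7 0.6 / 2.2 1.7 5]. Elementwise product with the kernel and sum: -2.2·-0.5 + 4.2·0.5 + 3.2·0.5 + -1.7·-1 + 1.7·1 + 1.7·2 + 5·1.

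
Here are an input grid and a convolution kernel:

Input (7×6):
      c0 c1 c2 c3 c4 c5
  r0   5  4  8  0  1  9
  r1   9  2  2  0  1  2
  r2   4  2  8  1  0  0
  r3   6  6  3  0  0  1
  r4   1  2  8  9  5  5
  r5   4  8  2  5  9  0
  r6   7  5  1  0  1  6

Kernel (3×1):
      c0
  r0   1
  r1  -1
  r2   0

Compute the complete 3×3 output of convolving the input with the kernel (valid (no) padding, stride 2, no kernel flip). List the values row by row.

-4 6 0
-2 5 0
-3 6 -4

Output[0,0]: The receptive field on the input at this output position is [5 / 9 / 4]. Elementwise product with the kernel and sum: 5·1 + 9·-1.
Output[0,1]: The receptive field on the input at this output position is [8 / 2 / 8]. Elementwise product with the kernel and sum: 8·1 + 2·-1.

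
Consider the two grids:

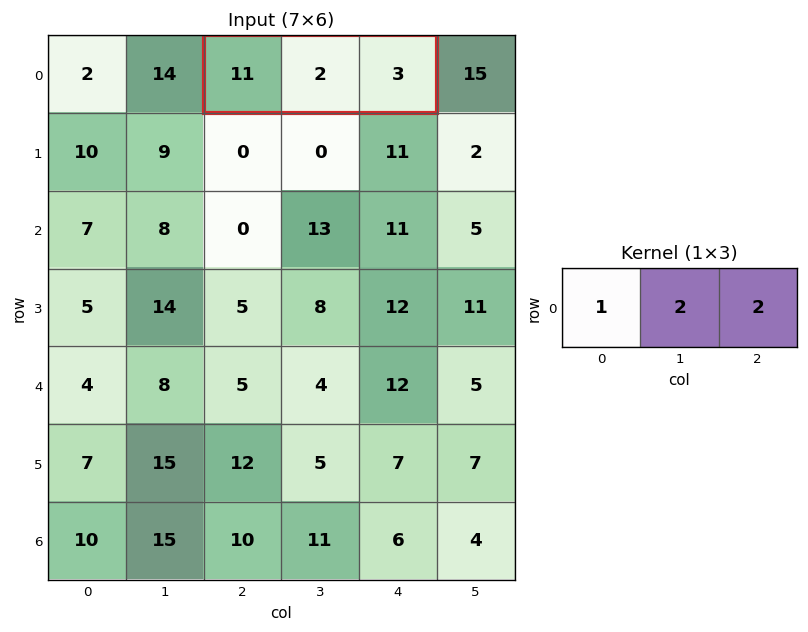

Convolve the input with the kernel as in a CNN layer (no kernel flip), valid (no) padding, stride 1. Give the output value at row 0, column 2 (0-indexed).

The receptive field on the input at this output position is [11 2 3]. Elementwise product with the kernel and sum: 11·1 + 2·2 + 3·2.

21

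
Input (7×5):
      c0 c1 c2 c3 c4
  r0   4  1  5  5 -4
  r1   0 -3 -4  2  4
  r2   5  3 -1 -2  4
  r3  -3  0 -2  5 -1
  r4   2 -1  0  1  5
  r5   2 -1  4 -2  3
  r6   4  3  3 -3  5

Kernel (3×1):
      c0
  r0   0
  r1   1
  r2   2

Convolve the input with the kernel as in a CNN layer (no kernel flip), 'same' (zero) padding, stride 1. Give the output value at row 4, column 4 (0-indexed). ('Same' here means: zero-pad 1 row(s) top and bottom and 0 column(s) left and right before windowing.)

11

The receptive field on the zero-padded input at this output position is [-1 / 5 / 3]. Elementwise product with the kernel and sum: 5·1 + 3·2.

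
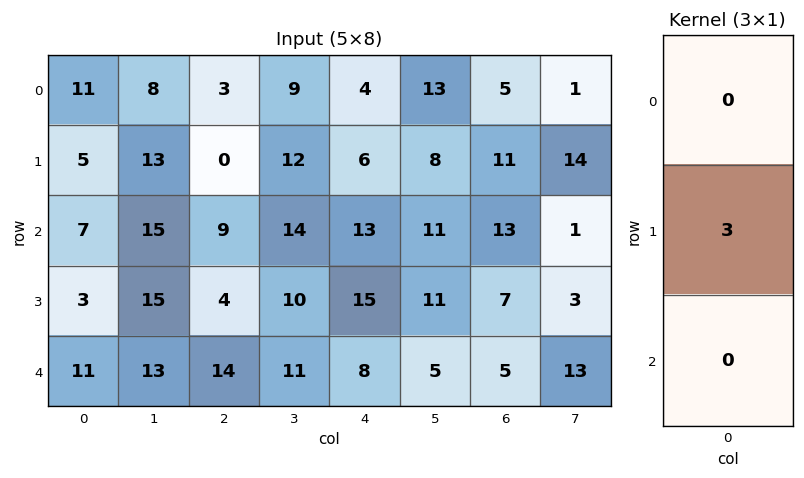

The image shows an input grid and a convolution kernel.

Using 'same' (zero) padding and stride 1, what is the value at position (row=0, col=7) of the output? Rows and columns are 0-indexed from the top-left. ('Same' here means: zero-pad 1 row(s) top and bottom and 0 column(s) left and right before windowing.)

3

The receptive field on the zero-padded input at this output position is [0 / 1 / 14]. Elementwise product with the kernel and sum: 1·3.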